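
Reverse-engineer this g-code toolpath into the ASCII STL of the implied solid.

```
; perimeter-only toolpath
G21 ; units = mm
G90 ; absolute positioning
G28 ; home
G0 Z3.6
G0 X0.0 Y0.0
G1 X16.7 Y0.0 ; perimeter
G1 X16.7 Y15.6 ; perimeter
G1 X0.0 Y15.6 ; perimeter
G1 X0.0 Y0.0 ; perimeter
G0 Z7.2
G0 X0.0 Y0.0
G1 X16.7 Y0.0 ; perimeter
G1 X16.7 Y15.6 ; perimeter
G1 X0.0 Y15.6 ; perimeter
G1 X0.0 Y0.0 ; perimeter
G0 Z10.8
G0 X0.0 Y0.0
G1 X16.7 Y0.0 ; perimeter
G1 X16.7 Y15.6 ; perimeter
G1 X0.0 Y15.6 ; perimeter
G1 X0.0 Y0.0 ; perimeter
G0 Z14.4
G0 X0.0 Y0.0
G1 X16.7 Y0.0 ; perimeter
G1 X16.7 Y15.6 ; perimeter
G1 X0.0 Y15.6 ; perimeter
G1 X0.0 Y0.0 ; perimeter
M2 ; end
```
solid part
  facet normal 0.0000 0.0000 -1.0000
    outer loop
      vertex 16.7 15.6 0.0
      vertex 16.7 0.0 0.0
      vertex 0.0 0.0 0.0
    endloop
  endfacet
  facet normal 0.0000 0.0000 -1.0000
    outer loop
      vertex 0.0 15.6 0.0
      vertex 16.7 15.6 0.0
      vertex 0.0 0.0 0.0
    endloop
  endfacet
  facet normal 0.0000 0.0000 1.0000
    outer loop
      vertex 0.0 0.0 14.4
      vertex 16.7 0.0 14.4
      vertex 16.7 15.6 14.4
    endloop
  endfacet
  facet normal 0.0000 0.0000 1.0000
    outer loop
      vertex 0.0 0.0 14.4
      vertex 16.7 15.6 14.4
      vertex 0.0 15.6 14.4
    endloop
  endfacet
  facet normal 0.0000 -1.0000 0.0000
    outer loop
      vertex 0.0 0.0 0.0
      vertex 16.7 0.0 0.0
      vertex 16.7 0.0 14.4
    endloop
  endfacet
  facet normal 0.0000 -1.0000 0.0000
    outer loop
      vertex 0.0 0.0 0.0
      vertex 16.7 0.0 14.4
      vertex 0.0 0.0 14.4
    endloop
  endfacet
  facet normal 0.0000 1.0000 0.0000
    outer loop
      vertex 16.7 15.6 14.4
      vertex 16.7 15.6 0.0
      vertex 0.0 15.6 0.0
    endloop
  endfacet
  facet normal 0.0000 1.0000 0.0000
    outer loop
      vertex 0.0 15.6 14.4
      vertex 16.7 15.6 14.4
      vertex 0.0 15.6 0.0
    endloop
  endfacet
  facet normal -1.0000 0.0000 0.0000
    outer loop
      vertex 0.0 15.6 14.4
      vertex 0.0 15.6 0.0
      vertex 0.0 0.0 0.0
    endloop
  endfacet
  facet normal -1.0000 0.0000 0.0000
    outer loop
      vertex 0.0 0.0 14.4
      vertex 0.0 15.6 14.4
      vertex 0.0 0.0 0.0
    endloop
  endfacet
  facet normal 1.0000 0.0000 0.0000
    outer loop
      vertex 16.7 0.0 0.0
      vertex 16.7 15.6 0.0
      vertex 16.7 15.6 14.4
    endloop
  endfacet
  facet normal 1.0000 0.0000 0.0000
    outer loop
      vertex 16.7 0.0 0.0
      vertex 16.7 15.6 14.4
      vertex 16.7 0.0 14.4
    endloop
  endfacet
endsolid part

The G0 Z moves step by Δz≈3.6 mm. Every layer's G1 loop is the same polygon, so the solid is a straight extrusion of it from z=0 to z≈14.4. Closing with flat bottom and top caps and triangulating gives 12 facets — a rectangular box, roughly 16.7 × 15.6 mm footprint and 14.4 mm tall.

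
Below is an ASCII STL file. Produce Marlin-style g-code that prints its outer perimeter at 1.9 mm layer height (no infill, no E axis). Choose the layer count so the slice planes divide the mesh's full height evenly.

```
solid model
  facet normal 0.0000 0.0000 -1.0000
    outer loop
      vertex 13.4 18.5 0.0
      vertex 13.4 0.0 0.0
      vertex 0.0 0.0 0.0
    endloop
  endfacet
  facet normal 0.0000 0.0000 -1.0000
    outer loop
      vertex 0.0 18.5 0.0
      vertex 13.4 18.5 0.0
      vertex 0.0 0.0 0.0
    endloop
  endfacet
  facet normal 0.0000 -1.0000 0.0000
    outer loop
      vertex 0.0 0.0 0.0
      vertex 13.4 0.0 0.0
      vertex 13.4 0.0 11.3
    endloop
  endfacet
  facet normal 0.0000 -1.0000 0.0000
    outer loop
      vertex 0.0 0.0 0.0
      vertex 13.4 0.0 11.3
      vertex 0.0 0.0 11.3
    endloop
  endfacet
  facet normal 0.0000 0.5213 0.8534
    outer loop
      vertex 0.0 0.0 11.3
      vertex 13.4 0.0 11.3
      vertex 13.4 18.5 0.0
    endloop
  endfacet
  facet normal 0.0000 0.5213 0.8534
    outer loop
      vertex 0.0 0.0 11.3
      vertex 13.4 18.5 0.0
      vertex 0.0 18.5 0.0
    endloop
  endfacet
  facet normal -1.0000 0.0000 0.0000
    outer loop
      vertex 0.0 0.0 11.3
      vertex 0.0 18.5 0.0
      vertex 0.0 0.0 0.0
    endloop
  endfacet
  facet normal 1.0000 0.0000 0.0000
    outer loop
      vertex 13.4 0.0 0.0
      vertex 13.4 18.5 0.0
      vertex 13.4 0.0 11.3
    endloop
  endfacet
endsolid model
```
; perimeter-only toolpath
G21 ; units = mm
G90 ; absolute positioning
G28 ; home
; layer 1
G0 Z1.9
G0 X0.0 Y0.0
G1 X13.4 Y0.0
G1 X13.4 Y15.4
G1 X0.0 Y15.4
G1 X0.0 Y0.0
; layer 2
G0 Z3.8
G0 X0.0 Y0.0
G1 X13.4 Y0.0
G1 X13.4 Y12.3
G1 X0.0 Y12.3
G1 X0.0 Y0.0
; layer 3
G0 Z5.7
G0 X0.0 Y0.0
G1 X13.4 Y0.0
G1 X13.4 Y9.2
G1 X0.0 Y9.2
G1 X0.0 Y0.0
; layer 4
G0 Z7.5
G0 X0.0 Y0.0
G1 X13.4 Y0.0
G1 X13.4 Y6.2
G1 X0.0 Y6.2
G1 X0.0 Y0.0
; layer 5
G0 Z9.4
G0 X0.0 Y0.0
G1 X13.4 Y0.0
G1 X13.4 Y3.1
G1 X0.0 Y3.1
G1 X0.0 Y0.0
M2 ; end

The solid is a wedge (ramp): 13.4 × 18.5 mm base, rising to 11.3 mm along the y=0 edge and sloping linearly to z=0 at y=18.5. Slicing at Δz = 1.9 mm — 6 equal slices spanning the solid's height, so layer i sits at z = i·h/6 — gives 5 non-empty perimeters. Each is a 4-segment closed polygon; G0 lifts to the layer z and rapids to the start vertex, then G1 traces the edges. The cross-section shrinks linearly with z (the slice at the apex is degenerate and omitted).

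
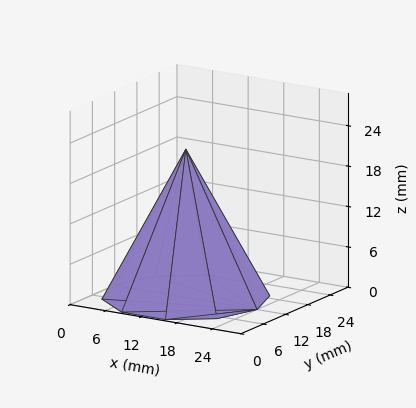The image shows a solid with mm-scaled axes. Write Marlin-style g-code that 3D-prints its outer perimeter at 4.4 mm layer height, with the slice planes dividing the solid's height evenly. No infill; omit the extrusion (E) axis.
Reading the render: the shape is a regular 10-sided pyramid, base circumscribed radius ≈ 12 mm, apex at z ≈ 22 mm (dimensions read to the nearest mm from the axis ticks). For the g-code, the solid's height is divided into equal slices at the stated Δz and each level perimeter traced with G1 moves after a G0 lift.

; perimeter-only toolpath
G21 ; units = mm
G90 ; absolute positioning
G28 ; home
; layer 1
G0 Z4.4
G0 X21.6 Y12.0
G1 X19.8 Y17.7
G1 X15.0 Y21.1
G1 X9.0 Y21.1
G1 X4.2 Y17.7
G1 X2.4 Y12.0
G1 X4.2 Y6.3
G1 X9.0 Y2.9
G1 X15.0 Y2.9
G1 X19.8 Y6.3
G1 X21.6 Y12.0
; layer 2
G0 Z8.8
G0 X19.2 Y12.0
G1 X17.8 Y16.3
G1 X14.2 Y18.8
G1 X9.8 Y18.8
G1 X6.2 Y16.3
G1 X4.8 Y12.0
G1 X6.2 Y7.7
G1 X9.8 Y5.2
G1 X14.2 Y5.2
G1 X17.8 Y7.7
G1 X19.2 Y12.0
; layer 3
G0 Z13.2
G0 X16.8 Y12.0
G1 X15.9 Y14.8
G1 X13.5 Y16.6
G1 X10.5 Y16.6
G1 X8.1 Y14.8
G1 X7.2 Y12.0
G1 X8.1 Y9.2
G1 X10.5 Y7.4
G1 X13.5 Y7.4
G1 X15.9 Y9.2
G1 X16.8 Y12.0
; layer 4
G0 Z17.6
G0 X14.4 Y12.0
G1 X13.9 Y13.4
G1 X12.7 Y14.3
G1 X11.3 Y14.3
G1 X10.1 Y13.4
G1 X9.6 Y12.0
G1 X10.1 Y10.6
G1 X11.3 Y9.7
G1 X12.7 Y9.7
G1 X13.9 Y10.6
G1 X14.4 Y12.0
M2 ; end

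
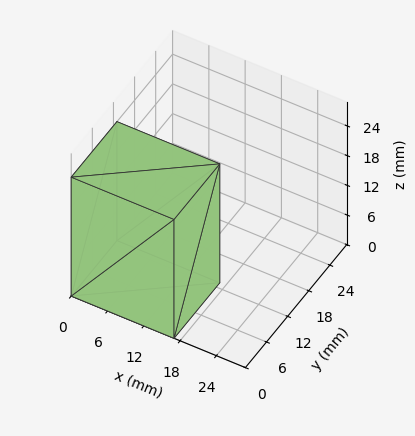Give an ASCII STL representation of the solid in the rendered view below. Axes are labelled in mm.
Reading the render: the shape is a rectangular box, roughly 17 × 13 mm footprint and 24 mm tall (dimensions read to the nearest mm from the axis ticks). For the STL, each face is triangulated and given an outward normal.

solid part
  facet normal 0.0000 0.0000 -1.0000
    outer loop
      vertex 17.0 13.0 0.0
      vertex 17.0 0.0 0.0
      vertex 0.0 0.0 0.0
    endloop
  endfacet
  facet normal 0.0000 0.0000 -1.0000
    outer loop
      vertex 0.0 13.0 0.0
      vertex 17.0 13.0 0.0
      vertex 0.0 0.0 0.0
    endloop
  endfacet
  facet normal 0.0000 0.0000 1.0000
    outer loop
      vertex 0.0 0.0 24.0
      vertex 17.0 0.0 24.0
      vertex 17.0 13.0 24.0
    endloop
  endfacet
  facet normal 0.0000 0.0000 1.0000
    outer loop
      vertex 0.0 0.0 24.0
      vertex 17.0 13.0 24.0
      vertex 0.0 13.0 24.0
    endloop
  endfacet
  facet normal 0.0000 -1.0000 0.0000
    outer loop
      vertex 0.0 0.0 0.0
      vertex 17.0 0.0 0.0
      vertex 17.0 0.0 24.0
    endloop
  endfacet
  facet normal 0.0000 -1.0000 0.0000
    outer loop
      vertex 0.0 0.0 0.0
      vertex 17.0 0.0 24.0
      vertex 0.0 0.0 24.0
    endloop
  endfacet
  facet normal 0.0000 1.0000 0.0000
    outer loop
      vertex 17.0 13.0 24.0
      vertex 17.0 13.0 0.0
      vertex 0.0 13.0 0.0
    endloop
  endfacet
  facet normal 0.0000 1.0000 0.0000
    outer loop
      vertex 0.0 13.0 24.0
      vertex 17.0 13.0 24.0
      vertex 0.0 13.0 0.0
    endloop
  endfacet
  facet normal -1.0000 0.0000 0.0000
    outer loop
      vertex 0.0 13.0 24.0
      vertex 0.0 13.0 0.0
      vertex 0.0 0.0 0.0
    endloop
  endfacet
  facet normal -1.0000 0.0000 0.0000
    outer loop
      vertex 0.0 0.0 24.0
      vertex 0.0 13.0 24.0
      vertex 0.0 0.0 0.0
    endloop
  endfacet
  facet normal 1.0000 0.0000 0.0000
    outer loop
      vertex 17.0 0.0 0.0
      vertex 17.0 13.0 0.0
      vertex 17.0 13.0 24.0
    endloop
  endfacet
  facet normal 1.0000 0.0000 0.0000
    outer loop
      vertex 17.0 0.0 0.0
      vertex 17.0 13.0 24.0
      vertex 17.0 0.0 24.0
    endloop
  endfacet
endsolid part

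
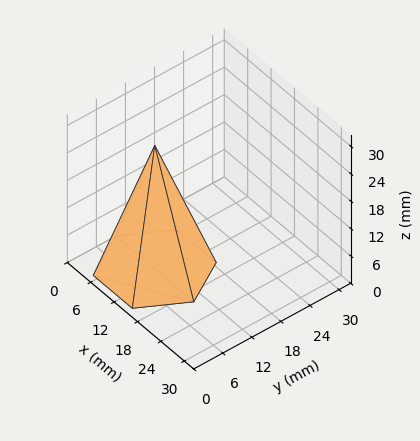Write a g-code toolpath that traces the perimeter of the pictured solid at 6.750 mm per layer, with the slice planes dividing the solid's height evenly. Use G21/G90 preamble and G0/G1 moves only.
Reading the render: the shape is a regular 6-sided pyramid, base circumscribed radius ≈ 10 mm, apex at z ≈ 27 mm (dimensions read to the nearest mm from the axis ticks). For the g-code, the solid's height is divided into equal slices at the stated Δz and each level perimeter traced with G1 moves after a G0 lift.

; perimeter-only toolpath
G21 ; units = mm
G90 ; absolute positioning
G28 ; home
; layer 1
G0 Z6.750
G0 X17.500 Y10.000
G1 X13.750 Y16.495
G1 X6.250 Y16.495
G1 X2.500 Y10.000
G1 X6.250 Y3.505
G1 X13.750 Y3.505
G1 X17.500 Y10.000
; layer 2
G0 Z13.500
G0 X15.000 Y10.000
G1 X12.500 Y14.330
G1 X7.500 Y14.330
G1 X5.000 Y10.000
G1 X7.500 Y5.670
G1 X12.500 Y5.670
G1 X15.000 Y10.000
; layer 3
G0 Z20.250
G0 X12.500 Y10.000
G1 X11.250 Y12.165
G1 X8.750 Y12.165
G1 X7.500 Y10.000
G1 X8.750 Y7.835
G1 X11.250 Y7.835
G1 X12.500 Y10.000
M2 ; end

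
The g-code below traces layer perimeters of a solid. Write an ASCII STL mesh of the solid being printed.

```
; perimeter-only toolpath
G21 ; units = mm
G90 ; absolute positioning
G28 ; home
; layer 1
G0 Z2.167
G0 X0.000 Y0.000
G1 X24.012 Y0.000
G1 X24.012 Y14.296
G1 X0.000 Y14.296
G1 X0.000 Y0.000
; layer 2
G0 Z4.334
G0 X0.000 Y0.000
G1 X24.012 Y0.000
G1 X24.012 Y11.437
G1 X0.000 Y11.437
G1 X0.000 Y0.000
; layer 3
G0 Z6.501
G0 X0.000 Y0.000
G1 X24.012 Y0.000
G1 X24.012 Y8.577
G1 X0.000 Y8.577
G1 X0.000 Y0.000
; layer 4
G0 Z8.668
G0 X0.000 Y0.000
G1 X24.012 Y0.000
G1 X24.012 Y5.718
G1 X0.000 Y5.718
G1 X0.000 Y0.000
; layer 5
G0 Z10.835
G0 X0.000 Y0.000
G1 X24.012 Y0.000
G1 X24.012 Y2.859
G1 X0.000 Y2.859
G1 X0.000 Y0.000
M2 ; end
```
solid part
  facet normal 0.0000 0.0000 -1.0000
    outer loop
      vertex 24.012 17.155 0.000
      vertex 24.012 0.000 0.000
      vertex 0.000 0.000 0.000
    endloop
  endfacet
  facet normal 0.0000 0.0000 -1.0000
    outer loop
      vertex 0.000 17.155 0.000
      vertex 24.012 17.155 0.000
      vertex 0.000 0.000 0.000
    endloop
  endfacet
  facet normal 0.0000 -1.0000 0.0000
    outer loop
      vertex 0.000 0.000 0.000
      vertex 24.012 0.000 0.000
      vertex 24.012 0.000 13.002
    endloop
  endfacet
  facet normal 0.0000 -1.0000 0.0000
    outer loop
      vertex 0.000 0.000 0.000
      vertex 24.012 0.000 13.002
      vertex 0.000 0.000 13.002
    endloop
  endfacet
  facet normal 0.0000 0.6040 0.7970
    outer loop
      vertex 0.000 0.000 13.002
      vertex 24.012 0.000 13.002
      vertex 24.012 17.155 0.000
    endloop
  endfacet
  facet normal 0.0000 0.6040 0.7970
    outer loop
      vertex 0.000 0.000 13.002
      vertex 24.012 17.155 0.000
      vertex 0.000 17.155 0.000
    endloop
  endfacet
  facet normal -1.0000 0.0000 0.0000
    outer loop
      vertex 0.000 0.000 13.002
      vertex 0.000 17.155 0.000
      vertex 0.000 0.000 0.000
    endloop
  endfacet
  facet normal 1.0000 0.0000 0.0000
    outer loop
      vertex 24.012 0.000 0.000
      vertex 24.012 17.155 0.000
      vertex 24.012 0.000 13.002
    endloop
  endfacet
endsolid part

The G0 Z moves step by Δz≈2.167 mm. The G1 loops shrink linearly with z, so the solid tapers from its base footprint up to z≈13. Closing with a flat bottom cap and the tapered top and triangulating gives 8 facets — a wedge (ramp): 24 × 17.2 mm base, rising to 13 mm along the y=0 edge and sloping linearly to z=0 at y=17.2.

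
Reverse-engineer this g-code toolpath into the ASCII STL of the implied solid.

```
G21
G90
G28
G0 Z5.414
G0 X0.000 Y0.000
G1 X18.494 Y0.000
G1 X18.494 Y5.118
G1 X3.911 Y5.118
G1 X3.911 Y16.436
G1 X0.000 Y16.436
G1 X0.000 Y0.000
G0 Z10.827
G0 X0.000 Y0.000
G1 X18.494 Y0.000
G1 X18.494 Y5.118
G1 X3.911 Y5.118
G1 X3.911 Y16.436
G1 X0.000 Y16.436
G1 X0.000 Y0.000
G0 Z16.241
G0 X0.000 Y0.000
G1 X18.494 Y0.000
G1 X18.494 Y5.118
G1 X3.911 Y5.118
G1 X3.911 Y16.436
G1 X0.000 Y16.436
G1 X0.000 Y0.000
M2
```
solid part
  facet normal 0.0000 0.0000 -1.0000
    outer loop
      vertex 18.494 5.118 0.000
      vertex 18.494 0.000 0.000
      vertex 0.000 0.000 0.000
    endloop
  endfacet
  facet normal 0.0000 0.0000 -1.0000
    outer loop
      vertex 3.911 5.118 0.000
      vertex 18.494 5.118 0.000
      vertex 0.000 0.000 0.000
    endloop
  endfacet
  facet normal 0.0000 0.0000 -1.0000
    outer loop
      vertex 3.911 16.436 0.000
      vertex 3.911 5.118 0.000
      vertex 0.000 0.000 0.000
    endloop
  endfacet
  facet normal 0.0000 0.0000 -1.0000
    outer loop
      vertex 0.000 16.436 0.000
      vertex 3.911 16.436 0.000
      vertex 0.000 0.000 0.000
    endloop
  endfacet
  facet normal 0.0000 0.0000 1.0000
    outer loop
      vertex 0.000 0.000 16.241
      vertex 18.494 0.000 16.241
      vertex 18.494 5.118 16.241
    endloop
  endfacet
  facet normal 0.0000 0.0000 1.0000
    outer loop
      vertex 0.000 0.000 16.241
      vertex 18.494 5.118 16.241
      vertex 3.911 5.118 16.241
    endloop
  endfacet
  facet normal 0.0000 0.0000 1.0000
    outer loop
      vertex 0.000 0.000 16.241
      vertex 3.911 5.118 16.241
      vertex 3.911 16.436 16.241
    endloop
  endfacet
  facet normal 0.0000 0.0000 1.0000
    outer loop
      vertex 0.000 0.000 16.241
      vertex 3.911 16.436 16.241
      vertex 0.000 16.436 16.241
    endloop
  endfacet
  facet normal 0.0000 -1.0000 0.0000
    outer loop
      vertex 0.000 0.000 0.000
      vertex 18.494 0.000 0.000
      vertex 18.494 0.000 16.241
    endloop
  endfacet
  facet normal 0.0000 -1.0000 0.0000
    outer loop
      vertex 0.000 0.000 0.000
      vertex 18.494 0.000 16.241
      vertex 0.000 0.000 16.241
    endloop
  endfacet
  facet normal 1.0000 0.0000 0.0000
    outer loop
      vertex 18.494 0.000 0.000
      vertex 18.494 5.118 0.000
      vertex 18.494 5.118 16.241
    endloop
  endfacet
  facet normal 1.0000 0.0000 0.0000
    outer loop
      vertex 18.494 0.000 0.000
      vertex 18.494 5.118 16.241
      vertex 18.494 0.000 16.241
    endloop
  endfacet
  facet normal 0.0000 1.0000 0.0000
    outer loop
      vertex 18.494 5.118 0.000
      vertex 3.911 5.118 0.000
      vertex 3.911 5.118 16.241
    endloop
  endfacet
  facet normal 0.0000 1.0000 0.0000
    outer loop
      vertex 18.494 5.118 0.000
      vertex 3.911 5.118 16.241
      vertex 18.494 5.118 16.241
    endloop
  endfacet
  facet normal 1.0000 0.0000 0.0000
    outer loop
      vertex 3.911 5.118 0.000
      vertex 3.911 16.436 0.000
      vertex 3.911 16.436 16.241
    endloop
  endfacet
  facet normal 1.0000 0.0000 0.0000
    outer loop
      vertex 3.911 5.118 0.000
      vertex 3.911 16.436 16.241
      vertex 3.911 5.118 16.241
    endloop
  endfacet
  facet normal 0.0000 1.0000 0.0000
    outer loop
      vertex 3.911 16.436 0.000
      vertex 0.000 16.436 0.000
      vertex 0.000 16.436 16.241
    endloop
  endfacet
  facet normal 0.0000 1.0000 0.0000
    outer loop
      vertex 3.911 16.436 0.000
      vertex 0.000 16.436 16.241
      vertex 3.911 16.436 16.241
    endloop
  endfacet
  facet normal -1.0000 0.0000 0.0000
    outer loop
      vertex 0.000 16.436 0.000
      vertex 0.000 0.000 0.000
      vertex 0.000 0.000 16.241
    endloop
  endfacet
  facet normal -1.0000 0.0000 0.0000
    outer loop
      vertex 0.000 16.436 0.000
      vertex 0.000 0.000 16.241
      vertex 0.000 16.436 16.241
    endloop
  endfacet
endsolid part

The G0 Z moves step by Δz≈5.414 mm. Every layer's G1 loop is the same polygon, so the solid is a straight extrusion of it from z=0 to z≈16.2. Closing with flat bottom and top caps and triangulating gives 20 facets — an L-shaped prism: outer 18.5 × 16.4 mm, arm thicknesses ≈ 5.12 mm (horizontal) and 3.91 mm (vertical), extruded 16.2 mm in z.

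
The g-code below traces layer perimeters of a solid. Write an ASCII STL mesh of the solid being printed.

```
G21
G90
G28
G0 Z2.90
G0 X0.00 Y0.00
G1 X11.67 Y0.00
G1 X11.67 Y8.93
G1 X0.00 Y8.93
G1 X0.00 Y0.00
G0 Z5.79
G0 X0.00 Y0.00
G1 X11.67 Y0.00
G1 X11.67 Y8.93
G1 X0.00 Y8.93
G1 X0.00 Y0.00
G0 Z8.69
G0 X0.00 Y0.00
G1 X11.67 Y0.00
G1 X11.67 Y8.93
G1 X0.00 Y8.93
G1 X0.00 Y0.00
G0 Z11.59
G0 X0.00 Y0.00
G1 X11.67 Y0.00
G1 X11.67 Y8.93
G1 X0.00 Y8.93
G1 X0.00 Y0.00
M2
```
solid part
  facet normal 0.0000 0.0000 -1.0000
    outer loop
      vertex 11.67 8.93 0.00
      vertex 11.67 0.00 0.00
      vertex 0.00 0.00 0.00
    endloop
  endfacet
  facet normal 0.0000 0.0000 -1.0000
    outer loop
      vertex 0.00 8.93 0.00
      vertex 11.67 8.93 0.00
      vertex 0.00 0.00 0.00
    endloop
  endfacet
  facet normal 0.0000 0.0000 1.0000
    outer loop
      vertex 0.00 0.00 11.59
      vertex 11.67 0.00 11.59
      vertex 11.67 8.93 11.59
    endloop
  endfacet
  facet normal 0.0000 0.0000 1.0000
    outer loop
      vertex 0.00 0.00 11.59
      vertex 11.67 8.93 11.59
      vertex 0.00 8.93 11.59
    endloop
  endfacet
  facet normal 0.0000 -1.0000 0.0000
    outer loop
      vertex 0.00 0.00 0.00
      vertex 11.67 0.00 0.00
      vertex 11.67 0.00 11.59
    endloop
  endfacet
  facet normal 0.0000 -1.0000 0.0000
    outer loop
      vertex 0.00 0.00 0.00
      vertex 11.67 0.00 11.59
      vertex 0.00 0.00 11.59
    endloop
  endfacet
  facet normal 0.0000 1.0000 0.0000
    outer loop
      vertex 11.67 8.93 11.59
      vertex 11.67 8.93 0.00
      vertex 0.00 8.93 0.00
    endloop
  endfacet
  facet normal 0.0000 1.0000 0.0000
    outer loop
      vertex 0.00 8.93 11.59
      vertex 11.67 8.93 11.59
      vertex 0.00 8.93 0.00
    endloop
  endfacet
  facet normal -1.0000 0.0000 0.0000
    outer loop
      vertex 0.00 8.93 11.59
      vertex 0.00 8.93 0.00
      vertex 0.00 0.00 0.00
    endloop
  endfacet
  facet normal -1.0000 0.0000 0.0000
    outer loop
      vertex 0.00 0.00 11.59
      vertex 0.00 8.93 11.59
      vertex 0.00 0.00 0.00
    endloop
  endfacet
  facet normal 1.0000 0.0000 0.0000
    outer loop
      vertex 11.67 0.00 0.00
      vertex 11.67 8.93 0.00
      vertex 11.67 8.93 11.59
    endloop
  endfacet
  facet normal 1.0000 0.0000 0.0000
    outer loop
      vertex 11.67 0.00 0.00
      vertex 11.67 8.93 11.59
      vertex 11.67 0.00 11.59
    endloop
  endfacet
endsolid part

The G0 Z moves step by Δz≈2.90 mm. Every layer's G1 loop is the same polygon, so the solid is a straight extrusion of it from z=0 to z≈11.6. Closing with flat bottom and top caps and triangulating gives 12 facets — a rectangular box, roughly 11.7 × 8.93 mm footprint and 11.6 mm tall.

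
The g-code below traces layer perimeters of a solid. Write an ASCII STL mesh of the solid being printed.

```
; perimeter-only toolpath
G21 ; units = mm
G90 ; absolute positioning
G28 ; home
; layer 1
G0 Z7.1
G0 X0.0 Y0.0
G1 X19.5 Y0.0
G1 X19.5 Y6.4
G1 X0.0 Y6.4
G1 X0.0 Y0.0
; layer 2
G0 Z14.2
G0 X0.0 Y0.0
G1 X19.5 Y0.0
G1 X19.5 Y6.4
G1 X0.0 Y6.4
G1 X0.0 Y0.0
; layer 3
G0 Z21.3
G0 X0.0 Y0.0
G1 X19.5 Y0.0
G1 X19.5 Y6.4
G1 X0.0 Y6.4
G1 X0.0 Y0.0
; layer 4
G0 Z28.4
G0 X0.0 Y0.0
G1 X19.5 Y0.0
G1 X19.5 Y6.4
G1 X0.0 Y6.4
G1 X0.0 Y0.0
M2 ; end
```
solid part
  facet normal 0.0000 0.0000 -1.0000
    outer loop
      vertex 19.5 6.4 0.0
      vertex 19.5 0.0 0.0
      vertex 0.0 0.0 0.0
    endloop
  endfacet
  facet normal 0.0000 0.0000 -1.0000
    outer loop
      vertex 0.0 6.4 0.0
      vertex 19.5 6.4 0.0
      vertex 0.0 0.0 0.0
    endloop
  endfacet
  facet normal 0.0000 0.0000 1.0000
    outer loop
      vertex 0.0 0.0 28.4
      vertex 19.5 0.0 28.4
      vertex 19.5 6.4 28.4
    endloop
  endfacet
  facet normal 0.0000 0.0000 1.0000
    outer loop
      vertex 0.0 0.0 28.4
      vertex 19.5 6.4 28.4
      vertex 0.0 6.4 28.4
    endloop
  endfacet
  facet normal 0.0000 -1.0000 0.0000
    outer loop
      vertex 0.0 0.0 0.0
      vertex 19.5 0.0 0.0
      vertex 19.5 0.0 28.4
    endloop
  endfacet
  facet normal 0.0000 -1.0000 0.0000
    outer loop
      vertex 0.0 0.0 0.0
      vertex 19.5 0.0 28.4
      vertex 0.0 0.0 28.4
    endloop
  endfacet
  facet normal 0.0000 1.0000 0.0000
    outer loop
      vertex 19.5 6.4 28.4
      vertex 19.5 6.4 0.0
      vertex 0.0 6.4 0.0
    endloop
  endfacet
  facet normal 0.0000 1.0000 0.0000
    outer loop
      vertex 0.0 6.4 28.4
      vertex 19.5 6.4 28.4
      vertex 0.0 6.4 0.0
    endloop
  endfacet
  facet normal -1.0000 0.0000 0.0000
    outer loop
      vertex 0.0 6.4 28.4
      vertex 0.0 6.4 0.0
      vertex 0.0 0.0 0.0
    endloop
  endfacet
  facet normal -1.0000 0.0000 0.0000
    outer loop
      vertex 0.0 0.0 28.4
      vertex 0.0 6.4 28.4
      vertex 0.0 0.0 0.0
    endloop
  endfacet
  facet normal 1.0000 0.0000 0.0000
    outer loop
      vertex 19.5 0.0 0.0
      vertex 19.5 6.4 0.0
      vertex 19.5 6.4 28.4
    endloop
  endfacet
  facet normal 1.0000 0.0000 0.0000
    outer loop
      vertex 19.5 0.0 0.0
      vertex 19.5 6.4 28.4
      vertex 19.5 0.0 28.4
    endloop
  endfacet
endsolid part

The G0 Z moves step by Δz≈7.1 mm. Every layer's G1 loop is the same polygon, so the solid is a straight extrusion of it from z=0 to z≈28.4. Closing with flat bottom and top caps and triangulating gives 12 facets — a rectangular box, roughly 19.5 × 6.4 mm footprint and 28.4 mm tall.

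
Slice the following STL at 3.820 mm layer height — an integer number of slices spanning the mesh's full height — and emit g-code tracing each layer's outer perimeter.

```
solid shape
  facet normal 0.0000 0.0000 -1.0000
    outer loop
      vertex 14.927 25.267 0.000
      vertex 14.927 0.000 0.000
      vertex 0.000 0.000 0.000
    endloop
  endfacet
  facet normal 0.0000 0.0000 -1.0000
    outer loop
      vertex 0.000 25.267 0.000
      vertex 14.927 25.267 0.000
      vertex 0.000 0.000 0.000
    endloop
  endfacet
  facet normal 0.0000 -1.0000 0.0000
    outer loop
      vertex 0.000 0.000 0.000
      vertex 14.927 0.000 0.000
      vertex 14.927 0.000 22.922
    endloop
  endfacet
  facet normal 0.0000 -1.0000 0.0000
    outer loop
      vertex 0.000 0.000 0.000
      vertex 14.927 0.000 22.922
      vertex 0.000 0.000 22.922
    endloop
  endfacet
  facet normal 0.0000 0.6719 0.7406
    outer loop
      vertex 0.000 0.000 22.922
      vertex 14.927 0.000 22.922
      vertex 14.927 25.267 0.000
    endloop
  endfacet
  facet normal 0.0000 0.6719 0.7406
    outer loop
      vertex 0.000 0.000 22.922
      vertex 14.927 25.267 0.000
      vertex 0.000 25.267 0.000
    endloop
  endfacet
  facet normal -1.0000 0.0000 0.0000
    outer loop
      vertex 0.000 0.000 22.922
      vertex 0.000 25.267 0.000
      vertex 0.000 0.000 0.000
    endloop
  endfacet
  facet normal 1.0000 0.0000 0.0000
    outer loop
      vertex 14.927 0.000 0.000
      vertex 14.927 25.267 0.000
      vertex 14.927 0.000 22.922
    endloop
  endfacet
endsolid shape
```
; perimeter-only toolpath
G21 ; units = mm
G90 ; absolute positioning
G28 ; home
; layer 1
G0 Z3.820
G0 X0.000 Y0.000
G1 X14.927 Y0.000
G1 X14.927 Y21.056
G1 X0.000 Y21.056
G1 X0.000 Y0.000
; layer 2
G0 Z7.641
G0 X0.000 Y0.000
G1 X14.927 Y0.000
G1 X14.927 Y16.845
G1 X0.000 Y16.845
G1 X0.000 Y0.000
; layer 3
G0 Z11.461
G0 X0.000 Y0.000
G1 X14.927 Y0.000
G1 X14.927 Y12.633
G1 X0.000 Y12.633
G1 X0.000 Y0.000
; layer 4
G0 Z15.281
G0 X0.000 Y0.000
G1 X14.927 Y0.000
G1 X14.927 Y8.422
G1 X0.000 Y8.422
G1 X0.000 Y0.000
; layer 5
G0 Z19.102
G0 X0.000 Y0.000
G1 X14.927 Y0.000
G1 X14.927 Y4.211
G1 X0.000 Y4.211
G1 X0.000 Y0.000
M2 ; end

The solid is a wedge (ramp): 14.9 × 25.3 mm base, rising to 22.9 mm along the y=0 edge and sloping linearly to z=0 at y=25.3. Slicing at Δz = 3.820 mm — 6 equal slices spanning the solid's height, so layer i sits at z = i·h/6 — gives 5 non-empty perimeters. Each is a 4-segment closed polygon; G0 lifts to the layer z and rapids to the start vertex, then G1 traces the edges. The cross-section shrinks linearly with z (the slice at the apex is degenerate and omitted).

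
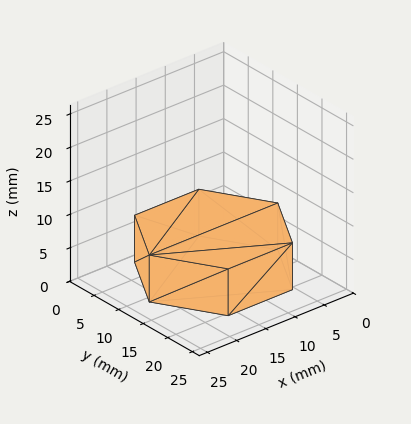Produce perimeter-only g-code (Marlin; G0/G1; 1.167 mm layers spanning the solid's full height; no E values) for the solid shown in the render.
Reading the render: the shape is a regular 6-sided prism (a cylinder approximated with 6 flat sides), circumscribed radius ≈ 11 mm, height ≈ 7 mm (dimensions read to the nearest mm from the axis ticks). For the g-code, the solid's height is divided into equal slices at the stated Δz and each level perimeter traced with G1 moves after a G0 lift.

; perimeter-only toolpath
G21 ; units = mm
G90 ; absolute positioning
G28 ; home
; layer 1
G0 Z1.167
G0 X22.000 Y11.000
G1 X16.500 Y20.526
G1 X5.500 Y20.526
G1 X0.000 Y11.000
G1 X5.500 Y1.474
G1 X16.500 Y1.474
G1 X22.000 Y11.000
; layer 2
G0 Z2.333
G0 X22.000 Y11.000
G1 X16.500 Y20.526
G1 X5.500 Y20.526
G1 X0.000 Y11.000
G1 X5.500 Y1.474
G1 X16.500 Y1.474
G1 X22.000 Y11.000
; layer 3
G0 Z3.500
G0 X22.000 Y11.000
G1 X16.500 Y20.526
G1 X5.500 Y20.526
G1 X0.000 Y11.000
G1 X5.500 Y1.474
G1 X16.500 Y1.474
G1 X22.000 Y11.000
; layer 4
G0 Z4.667
G0 X22.000 Y11.000
G1 X16.500 Y20.526
G1 X5.500 Y20.526
G1 X0.000 Y11.000
G1 X5.500 Y1.474
G1 X16.500 Y1.474
G1 X22.000 Y11.000
; layer 5
G0 Z5.833
G0 X22.000 Y11.000
G1 X16.500 Y20.526
G1 X5.500 Y20.526
G1 X0.000 Y11.000
G1 X5.500 Y1.474
G1 X16.500 Y1.474
G1 X22.000 Y11.000
; layer 6
G0 Z7.000
G0 X22.000 Y11.000
G1 X16.500 Y20.526
G1 X5.500 Y20.526
G1 X0.000 Y11.000
G1 X5.500 Y1.474
G1 X16.500 Y1.474
G1 X22.000 Y11.000
M2 ; end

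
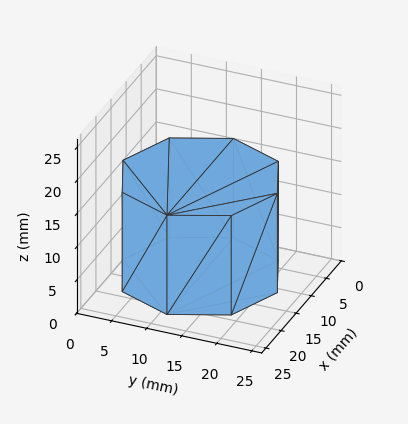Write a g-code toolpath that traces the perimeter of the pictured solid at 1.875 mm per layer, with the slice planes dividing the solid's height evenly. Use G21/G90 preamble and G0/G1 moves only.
Reading the render: the shape is a regular 8-sided prism (a cylinder approximated with 8 flat sides), circumscribed radius ≈ 11 mm, height ≈ 15 mm (dimensions read to the nearest mm from the axis ticks). For the g-code, the solid's height is divided into equal slices at the stated Δz and each level perimeter traced with G1 moves after a G0 lift.

; perimeter-only toolpath
G21 ; units = mm
G90 ; absolute positioning
G28 ; home
; layer 1
G0 Z1.875
G0 X22.000 Y11.000
G1 X18.778 Y18.778
G1 X11.000 Y22.000
G1 X3.222 Y18.778
G1 X0.000 Y11.000
G1 X3.222 Y3.222
G1 X11.000 Y0.000
G1 X18.778 Y3.222
G1 X22.000 Y11.000
; layer 2
G0 Z3.750
G0 X22.000 Y11.000
G1 X18.778 Y18.778
G1 X11.000 Y22.000
G1 X3.222 Y18.778
G1 X0.000 Y11.000
G1 X3.222 Y3.222
G1 X11.000 Y0.000
G1 X18.778 Y3.222
G1 X22.000 Y11.000
; layer 3
G0 Z5.625
G0 X22.000 Y11.000
G1 X18.778 Y18.778
G1 X11.000 Y22.000
G1 X3.222 Y18.778
G1 X0.000 Y11.000
G1 X3.222 Y3.222
G1 X11.000 Y0.000
G1 X18.778 Y3.222
G1 X22.000 Y11.000
; layer 4
G0 Z7.500
G0 X22.000 Y11.000
G1 X18.778 Y18.778
G1 X11.000 Y22.000
G1 X3.222 Y18.778
G1 X0.000 Y11.000
G1 X3.222 Y3.222
G1 X11.000 Y0.000
G1 X18.778 Y3.222
G1 X22.000 Y11.000
; layer 5
G0 Z9.375
G0 X22.000 Y11.000
G1 X18.778 Y18.778
G1 X11.000 Y22.000
G1 X3.222 Y18.778
G1 X0.000 Y11.000
G1 X3.222 Y3.222
G1 X11.000 Y0.000
G1 X18.778 Y3.222
G1 X22.000 Y11.000
; layer 6
G0 Z11.250
G0 X22.000 Y11.000
G1 X18.778 Y18.778
G1 X11.000 Y22.000
G1 X3.222 Y18.778
G1 X0.000 Y11.000
G1 X3.222 Y3.222
G1 X11.000 Y0.000
G1 X18.778 Y3.222
G1 X22.000 Y11.000
; layer 7
G0 Z13.125
G0 X22.000 Y11.000
G1 X18.778 Y18.778
G1 X11.000 Y22.000
G1 X3.222 Y18.778
G1 X0.000 Y11.000
G1 X3.222 Y3.222
G1 X11.000 Y0.000
G1 X18.778 Y3.222
G1 X22.000 Y11.000
; layer 8
G0 Z15.000
G0 X22.000 Y11.000
G1 X18.778 Y18.778
G1 X11.000 Y22.000
G1 X3.222 Y18.778
G1 X0.000 Y11.000
G1 X3.222 Y3.222
G1 X11.000 Y0.000
G1 X18.778 Y3.222
G1 X22.000 Y11.000
M2 ; end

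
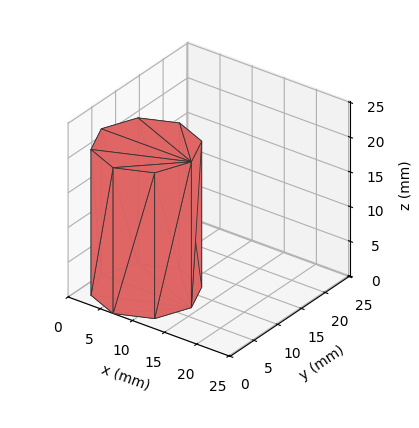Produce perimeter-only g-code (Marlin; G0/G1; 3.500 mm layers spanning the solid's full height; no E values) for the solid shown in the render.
Reading the render: the shape is a regular 8-sided prism (a cylinder approximated with 8 flat sides), circumscribed radius ≈ 7 mm, height ≈ 21 mm (dimensions read to the nearest mm from the axis ticks). For the g-code, the solid's height is divided into equal slices at the stated Δz and each level perimeter traced with G1 moves after a G0 lift.

; perimeter-only toolpath
G21 ; units = mm
G90 ; absolute positioning
G28 ; home
; layer 1
G0 Z3.500
G0 X14.000 Y7.000
G1 X11.950 Y11.950
G1 X7.000 Y14.000
G1 X2.050 Y11.950
G1 X0.000 Y7.000
G1 X2.050 Y2.050
G1 X7.000 Y0.000
G1 X11.950 Y2.050
G1 X14.000 Y7.000
; layer 2
G0 Z7.000
G0 X14.000 Y7.000
G1 X11.950 Y11.950
G1 X7.000 Y14.000
G1 X2.050 Y11.950
G1 X0.000 Y7.000
G1 X2.050 Y2.050
G1 X7.000 Y0.000
G1 X11.950 Y2.050
G1 X14.000 Y7.000
; layer 3
G0 Z10.500
G0 X14.000 Y7.000
G1 X11.950 Y11.950
G1 X7.000 Y14.000
G1 X2.050 Y11.950
G1 X0.000 Y7.000
G1 X2.050 Y2.050
G1 X7.000 Y0.000
G1 X11.950 Y2.050
G1 X14.000 Y7.000
; layer 4
G0 Z14.000
G0 X14.000 Y7.000
G1 X11.950 Y11.950
G1 X7.000 Y14.000
G1 X2.050 Y11.950
G1 X0.000 Y7.000
G1 X2.050 Y2.050
G1 X7.000 Y0.000
G1 X11.950 Y2.050
G1 X14.000 Y7.000
; layer 5
G0 Z17.500
G0 X14.000 Y7.000
G1 X11.950 Y11.950
G1 X7.000 Y14.000
G1 X2.050 Y11.950
G1 X0.000 Y7.000
G1 X2.050 Y2.050
G1 X7.000 Y0.000
G1 X11.950 Y2.050
G1 X14.000 Y7.000
; layer 6
G0 Z21.000
G0 X14.000 Y7.000
G1 X11.950 Y11.950
G1 X7.000 Y14.000
G1 X2.050 Y11.950
G1 X0.000 Y7.000
G1 X2.050 Y2.050
G1 X7.000 Y0.000
G1 X11.950 Y2.050
G1 X14.000 Y7.000
M2 ; end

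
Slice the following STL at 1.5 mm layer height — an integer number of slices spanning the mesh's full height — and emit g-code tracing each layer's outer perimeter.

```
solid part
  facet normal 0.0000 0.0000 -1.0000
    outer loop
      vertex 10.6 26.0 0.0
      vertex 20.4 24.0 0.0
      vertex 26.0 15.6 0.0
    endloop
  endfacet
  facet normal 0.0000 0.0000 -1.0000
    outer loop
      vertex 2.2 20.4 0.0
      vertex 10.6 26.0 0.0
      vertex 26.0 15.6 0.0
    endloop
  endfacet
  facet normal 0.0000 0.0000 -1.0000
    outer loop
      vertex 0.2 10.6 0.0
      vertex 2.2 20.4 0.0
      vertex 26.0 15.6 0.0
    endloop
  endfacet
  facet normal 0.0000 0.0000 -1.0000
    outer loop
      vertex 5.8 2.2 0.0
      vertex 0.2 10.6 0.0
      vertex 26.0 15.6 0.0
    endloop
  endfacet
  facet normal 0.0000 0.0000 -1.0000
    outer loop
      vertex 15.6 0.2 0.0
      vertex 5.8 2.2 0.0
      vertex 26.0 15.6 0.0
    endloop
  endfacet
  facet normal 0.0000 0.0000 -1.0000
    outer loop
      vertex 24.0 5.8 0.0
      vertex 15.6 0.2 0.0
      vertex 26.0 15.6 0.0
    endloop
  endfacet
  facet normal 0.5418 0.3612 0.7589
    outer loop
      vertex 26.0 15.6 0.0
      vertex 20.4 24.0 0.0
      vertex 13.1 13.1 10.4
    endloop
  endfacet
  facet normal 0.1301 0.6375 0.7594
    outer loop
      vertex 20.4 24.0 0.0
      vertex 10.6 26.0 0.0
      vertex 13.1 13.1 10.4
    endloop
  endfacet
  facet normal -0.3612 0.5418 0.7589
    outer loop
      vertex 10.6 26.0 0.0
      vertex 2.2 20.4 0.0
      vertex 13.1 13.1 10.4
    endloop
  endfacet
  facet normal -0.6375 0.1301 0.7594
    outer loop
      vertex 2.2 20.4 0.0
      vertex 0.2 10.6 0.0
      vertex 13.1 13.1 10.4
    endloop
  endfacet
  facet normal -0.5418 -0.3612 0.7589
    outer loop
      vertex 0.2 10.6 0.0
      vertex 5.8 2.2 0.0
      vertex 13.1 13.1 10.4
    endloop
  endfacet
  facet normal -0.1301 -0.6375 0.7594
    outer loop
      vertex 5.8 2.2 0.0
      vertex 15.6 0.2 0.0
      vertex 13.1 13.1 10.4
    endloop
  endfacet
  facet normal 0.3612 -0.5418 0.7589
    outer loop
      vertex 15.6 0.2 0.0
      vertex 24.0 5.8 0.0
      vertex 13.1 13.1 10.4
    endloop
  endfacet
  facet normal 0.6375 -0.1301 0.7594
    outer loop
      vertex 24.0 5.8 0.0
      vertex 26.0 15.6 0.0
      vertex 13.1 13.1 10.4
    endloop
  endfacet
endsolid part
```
; perimeter-only toolpath
G21 ; units = mm
G90 ; absolute positioning
G28 ; home
; layer 1
G0 Z1.5
G0 X24.2 Y15.2
G1 X19.4 Y22.4
G1 X11.0 Y24.2
G1 X3.8 Y19.4
G1 X2.0 Y11.0
G1 X6.8 Y3.8
G1 X15.2 Y2.0
G1 X22.4 Y6.8
G1 X24.2 Y15.2
; layer 2
G0 Z3.0
G0 X22.3 Y14.9
G1 X18.3 Y20.9
G1 X11.3 Y22.3
G1 X5.3 Y18.3
G1 X3.9 Y11.3
G1 X7.9 Y5.3
G1 X14.9 Y3.9
G1 X20.9 Y7.9
G1 X22.3 Y14.9
; layer 3
G0 Z4.5
G0 X20.5 Y14.5
G1 X17.3 Y19.3
G1 X11.7 Y20.5
G1 X6.9 Y17.3
G1 X5.7 Y11.7
G1 X8.9 Y6.9
G1 X14.5 Y5.7
G1 X19.3 Y8.9
G1 X20.5 Y14.5
; layer 4
G0 Z5.9
G0 X18.6 Y14.2
G1 X16.2 Y17.8
G1 X12.0 Y18.6
G1 X8.4 Y16.2
G1 X7.6 Y12.0
G1 X10.0 Y8.4
G1 X14.2 Y7.6
G1 X17.8 Y10.0
G1 X18.6 Y14.2
; layer 5
G0 Z7.4
G0 X16.8 Y13.8
G1 X15.2 Y16.2
G1 X12.4 Y16.8
G1 X10.0 Y15.2
G1 X9.4 Y12.4
G1 X11.0 Y10.0
G1 X13.8 Y9.4
G1 X16.2 Y11.0
G1 X16.8 Y13.8
; layer 6
G0 Z8.9
G0 X14.9 Y13.5
G1 X14.1 Y14.7
G1 X12.7 Y14.9
G1 X11.5 Y14.1
G1 X11.3 Y12.7
G1 X12.1 Y11.5
G1 X13.5 Y11.3
G1 X14.7 Y12.1
G1 X14.9 Y13.5
M2 ; end

The solid is a regular 8-sided pyramid, base circumscribed radius ≈ 13.1 mm, apex at z ≈ 10.4 mm. Slicing at Δz = 1.5 mm — 7 equal slices spanning the solid's height, so layer i sits at z = i·h/7 — gives 6 non-empty perimeters. Each is a 8-segment closed polygon; G0 lifts to the layer z and rapids to the start vertex, then G1 traces the edges. The cross-section shrinks linearly with z (the slice at the apex is degenerate and omitted).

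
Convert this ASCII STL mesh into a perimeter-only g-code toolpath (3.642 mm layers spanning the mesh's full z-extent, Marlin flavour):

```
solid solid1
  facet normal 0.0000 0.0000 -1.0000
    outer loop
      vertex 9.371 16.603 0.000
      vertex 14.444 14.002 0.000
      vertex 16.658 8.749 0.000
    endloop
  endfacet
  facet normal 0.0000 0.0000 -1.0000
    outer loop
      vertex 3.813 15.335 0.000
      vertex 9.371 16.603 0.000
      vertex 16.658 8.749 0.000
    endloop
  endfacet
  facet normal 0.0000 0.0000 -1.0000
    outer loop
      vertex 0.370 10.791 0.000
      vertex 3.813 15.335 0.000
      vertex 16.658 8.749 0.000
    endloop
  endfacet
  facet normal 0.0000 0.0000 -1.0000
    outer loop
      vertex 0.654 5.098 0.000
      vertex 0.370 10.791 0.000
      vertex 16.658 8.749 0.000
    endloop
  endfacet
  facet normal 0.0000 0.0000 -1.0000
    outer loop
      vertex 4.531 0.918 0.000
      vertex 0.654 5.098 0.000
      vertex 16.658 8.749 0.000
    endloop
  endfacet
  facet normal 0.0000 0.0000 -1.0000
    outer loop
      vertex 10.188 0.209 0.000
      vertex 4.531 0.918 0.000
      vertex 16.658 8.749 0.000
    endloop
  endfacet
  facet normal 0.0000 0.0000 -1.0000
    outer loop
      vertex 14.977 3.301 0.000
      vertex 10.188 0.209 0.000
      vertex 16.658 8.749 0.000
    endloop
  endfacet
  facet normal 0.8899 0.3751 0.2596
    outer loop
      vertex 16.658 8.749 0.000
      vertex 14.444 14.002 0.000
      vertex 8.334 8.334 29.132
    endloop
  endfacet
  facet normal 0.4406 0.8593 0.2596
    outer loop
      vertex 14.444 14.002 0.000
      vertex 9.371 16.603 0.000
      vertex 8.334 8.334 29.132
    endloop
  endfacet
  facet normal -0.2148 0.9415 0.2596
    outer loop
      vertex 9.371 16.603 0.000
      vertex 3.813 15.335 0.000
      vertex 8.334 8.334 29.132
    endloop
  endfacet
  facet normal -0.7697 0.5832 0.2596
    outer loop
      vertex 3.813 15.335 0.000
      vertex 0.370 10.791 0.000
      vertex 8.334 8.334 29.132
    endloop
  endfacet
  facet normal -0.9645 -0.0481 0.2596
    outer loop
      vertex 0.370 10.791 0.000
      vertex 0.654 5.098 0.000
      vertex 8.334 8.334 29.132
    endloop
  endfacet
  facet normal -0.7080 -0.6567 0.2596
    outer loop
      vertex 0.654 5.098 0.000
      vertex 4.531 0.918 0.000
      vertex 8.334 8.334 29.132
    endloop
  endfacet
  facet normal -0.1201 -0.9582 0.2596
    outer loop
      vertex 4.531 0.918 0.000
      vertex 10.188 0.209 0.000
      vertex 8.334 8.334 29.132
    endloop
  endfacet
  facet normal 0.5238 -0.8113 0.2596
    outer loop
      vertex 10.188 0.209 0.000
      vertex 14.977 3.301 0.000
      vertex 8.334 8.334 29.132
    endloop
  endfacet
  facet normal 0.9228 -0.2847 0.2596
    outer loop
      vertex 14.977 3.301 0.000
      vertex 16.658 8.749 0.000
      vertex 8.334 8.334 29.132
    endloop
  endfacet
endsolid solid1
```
; perimeter-only toolpath
G21 ; units = mm
G90 ; absolute positioning
G28 ; home
; layer 1
G0 Z3.642
G0 X15.618 Y8.697
G1 X13.680 Y13.294
G1 X9.241 Y15.569
G1 X4.378 Y14.460
G1 X1.365 Y10.484
G1 X1.614 Y5.502
G1 X5.006 Y1.845
G1 X9.956 Y1.225
G1 X14.147 Y3.930
G1 X15.618 Y8.697
; layer 2
G0 Z7.283
G0 X14.577 Y8.645
G1 X12.916 Y12.585
G1 X9.112 Y14.536
G1 X4.943 Y13.585
G1 X2.361 Y10.177
G1 X2.574 Y5.907
G1 X5.482 Y2.772
G1 X9.724 Y2.240
G1 X13.316 Y4.559
G1 X14.577 Y8.645
; layer 3
G0 Z10.925
G0 X13.537 Y8.593
G1 X12.153 Y11.877
G1 X8.982 Y13.502
G1 X5.508 Y12.710
G1 X3.357 Y9.870
G1 X3.534 Y6.311
G1 X5.957 Y3.699
G1 X9.493 Y3.256
G1 X12.486 Y5.188
G1 X13.537 Y8.593
; layer 4
G0 Z14.566
G0 X12.496 Y8.541
G1 X11.389 Y11.168
G1 X8.852 Y12.469
G1 X6.074 Y11.835
G1 X4.352 Y9.562
G1 X4.494 Y6.716
G1 X6.432 Y4.626
G1 X9.261 Y4.271
G1 X11.655 Y5.817
G1 X12.496 Y8.541
; layer 5
G0 Z18.207
G0 X11.456 Y8.490
G1 X10.625 Y10.460
G1 X8.723 Y11.435
G1 X6.639 Y10.959
G1 X5.348 Y9.255
G1 X5.454 Y7.120
G1 X6.908 Y5.553
G1 X9.029 Y5.287
G1 X10.825 Y6.447
G1 X11.456 Y8.490
; layer 6
G0 Z21.849
G0 X10.415 Y8.438
G1 X9.861 Y9.751
G1 X8.593 Y10.401
G1 X7.204 Y10.084
G1 X6.343 Y8.948
G1 X6.414 Y7.525
G1 X7.383 Y6.480
G1 X8.797 Y6.303
G1 X9.995 Y7.076
G1 X10.415 Y8.438
; layer 7
G0 Z25.491
G0 X9.374 Y8.386
G1 X9.098 Y9.042
G1 X8.464 Y9.368
G1 X7.769 Y9.209
G1 X7.338 Y8.641
G1 X7.374 Y7.929
G1 X7.859 Y7.407
G1 X8.566 Y7.318
G1 X9.164 Y7.705
G1 X9.374 Y8.386
M2 ; end

The solid is a regular 9-sided pyramid, base circumscribed radius ≈ 8.33 mm, apex at z ≈ 29.1 mm. Slicing at Δz = 3.642 mm — 8 equal slices spanning the solid's height, so layer i sits at z = i·h/8 — gives 7 non-empty perimeters. Each is a 9-segment closed polygon; G0 lifts to the layer z and rapids to the start vertex, then G1 traces the edges. The cross-section shrinks linearly with z (the slice at the apex is degenerate and omitted).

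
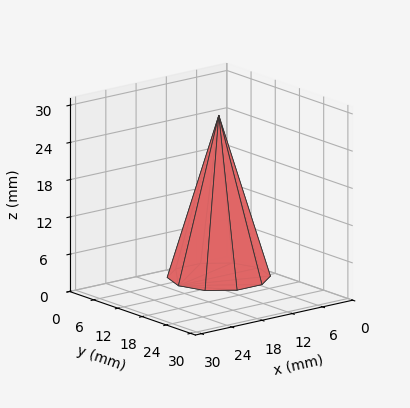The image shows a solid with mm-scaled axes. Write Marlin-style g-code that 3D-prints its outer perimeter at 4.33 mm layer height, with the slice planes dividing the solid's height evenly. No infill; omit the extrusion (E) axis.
Reading the render: the shape is a regular 10-sided pyramid, base circumscribed radius ≈ 8 mm, apex at z ≈ 26 mm (dimensions read to the nearest mm from the axis ticks). For the g-code, the solid's height is divided into equal slices at the stated Δz and each level perimeter traced with G1 moves after a G0 lift.

; perimeter-only toolpath
G21 ; units = mm
G90 ; absolute positioning
G28 ; home
; layer 1
G0 Z4.33
G0 X14.67 Y8.00
G1 X13.39 Y11.92
G1 X10.06 Y14.34
G1 X5.94 Y14.34
G1 X2.61 Y11.92
G1 X1.33 Y8.00
G1 X2.61 Y4.08
G1 X5.94 Y1.66
G1 X10.06 Y1.66
G1 X13.39 Y4.08
G1 X14.67 Y8.00
; layer 2
G0 Z8.67
G0 X13.33 Y8.00
G1 X12.31 Y11.13
G1 X9.65 Y13.07
G1 X6.35 Y13.07
G1 X3.69 Y11.13
G1 X2.67 Y8.00
G1 X3.69 Y4.87
G1 X6.35 Y2.93
G1 X9.65 Y2.93
G1 X12.31 Y4.87
G1 X13.33 Y8.00
; layer 3
G0 Z13.00
G0 X12.00 Y8.00
G1 X11.23 Y10.35
G1 X9.23 Y11.80
G1 X6.77 Y11.80
G1 X4.76 Y10.35
G1 X4.00 Y8.00
G1 X4.76 Y5.65
G1 X6.77 Y4.20
G1 X9.23 Y4.20
G1 X11.23 Y5.65
G1 X12.00 Y8.00
; layer 4
G0 Z17.33
G0 X10.67 Y8.00
G1 X10.16 Y9.57
G1 X8.82 Y10.54
G1 X7.18 Y10.54
G1 X5.84 Y9.57
G1 X5.33 Y8.00
G1 X5.84 Y6.43
G1 X7.18 Y5.46
G1 X8.82 Y5.46
G1 X10.16 Y6.43
G1 X10.67 Y8.00
; layer 5
G0 Z21.67
G0 X9.33 Y8.00
G1 X9.08 Y8.78
G1 X8.41 Y9.27
G1 X7.59 Y9.27
G1 X6.92 Y8.78
G1 X6.67 Y8.00
G1 X6.92 Y7.22
G1 X7.59 Y6.73
G1 X8.41 Y6.73
G1 X9.08 Y7.22
G1 X9.33 Y8.00
M2 ; end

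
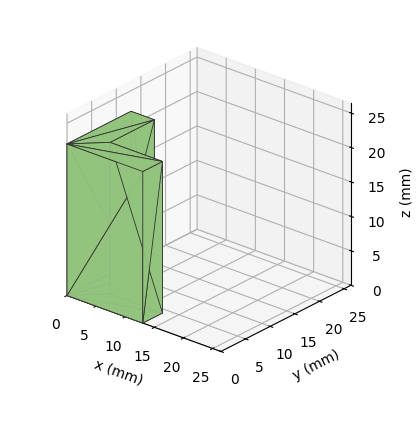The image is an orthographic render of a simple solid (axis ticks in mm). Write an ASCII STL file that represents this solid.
Reading the render: the shape is an L-shaped prism: outer 13 × 13 mm, arm thicknesses ≈ 4 mm (horizontal) and 4 mm (vertical), extruded 22 mm in z (dimensions read to the nearest mm from the axis ticks). For the STL, each face is triangulated and given an outward normal.

solid part
  facet normal 0.0000 0.0000 -1.0000
    outer loop
      vertex 13.00 4.00 0.00
      vertex 13.00 0.00 0.00
      vertex 0.00 0.00 0.00
    endloop
  endfacet
  facet normal 0.0000 0.0000 -1.0000
    outer loop
      vertex 4.00 4.00 0.00
      vertex 13.00 4.00 0.00
      vertex 0.00 0.00 0.00
    endloop
  endfacet
  facet normal 0.0000 0.0000 -1.0000
    outer loop
      vertex 4.00 13.00 0.00
      vertex 4.00 4.00 0.00
      vertex 0.00 0.00 0.00
    endloop
  endfacet
  facet normal 0.0000 0.0000 -1.0000
    outer loop
      vertex 0.00 13.00 0.00
      vertex 4.00 13.00 0.00
      vertex 0.00 0.00 0.00
    endloop
  endfacet
  facet normal 0.0000 0.0000 1.0000
    outer loop
      vertex 0.00 0.00 22.00
      vertex 13.00 0.00 22.00
      vertex 13.00 4.00 22.00
    endloop
  endfacet
  facet normal 0.0000 0.0000 1.0000
    outer loop
      vertex 0.00 0.00 22.00
      vertex 13.00 4.00 22.00
      vertex 4.00 4.00 22.00
    endloop
  endfacet
  facet normal 0.0000 0.0000 1.0000
    outer loop
      vertex 0.00 0.00 22.00
      vertex 4.00 4.00 22.00
      vertex 4.00 13.00 22.00
    endloop
  endfacet
  facet normal 0.0000 0.0000 1.0000
    outer loop
      vertex 0.00 0.00 22.00
      vertex 4.00 13.00 22.00
      vertex 0.00 13.00 22.00
    endloop
  endfacet
  facet normal 0.0000 -1.0000 0.0000
    outer loop
      vertex 0.00 0.00 0.00
      vertex 13.00 0.00 0.00
      vertex 13.00 0.00 22.00
    endloop
  endfacet
  facet normal 0.0000 -1.0000 0.0000
    outer loop
      vertex 0.00 0.00 0.00
      vertex 13.00 0.00 22.00
      vertex 0.00 0.00 22.00
    endloop
  endfacet
  facet normal 1.0000 0.0000 0.0000
    outer loop
      vertex 13.00 0.00 0.00
      vertex 13.00 4.00 0.00
      vertex 13.00 4.00 22.00
    endloop
  endfacet
  facet normal 1.0000 0.0000 0.0000
    outer loop
      vertex 13.00 0.00 0.00
      vertex 13.00 4.00 22.00
      vertex 13.00 0.00 22.00
    endloop
  endfacet
  facet normal 0.0000 1.0000 0.0000
    outer loop
      vertex 13.00 4.00 0.00
      vertex 4.00 4.00 0.00
      vertex 4.00 4.00 22.00
    endloop
  endfacet
  facet normal 0.0000 1.0000 0.0000
    outer loop
      vertex 13.00 4.00 0.00
      vertex 4.00 4.00 22.00
      vertex 13.00 4.00 22.00
    endloop
  endfacet
  facet normal 1.0000 0.0000 0.0000
    outer loop
      vertex 4.00 4.00 0.00
      vertex 4.00 13.00 0.00
      vertex 4.00 13.00 22.00
    endloop
  endfacet
  facet normal 1.0000 0.0000 0.0000
    outer loop
      vertex 4.00 4.00 0.00
      vertex 4.00 13.00 22.00
      vertex 4.00 4.00 22.00
    endloop
  endfacet
  facet normal 0.0000 1.0000 0.0000
    outer loop
      vertex 4.00 13.00 0.00
      vertex 0.00 13.00 0.00
      vertex 0.00 13.00 22.00
    endloop
  endfacet
  facet normal 0.0000 1.0000 0.0000
    outer loop
      vertex 4.00 13.00 0.00
      vertex 0.00 13.00 22.00
      vertex 4.00 13.00 22.00
    endloop
  endfacet
  facet normal -1.0000 0.0000 0.0000
    outer loop
      vertex 0.00 13.00 0.00
      vertex 0.00 0.00 0.00
      vertex 0.00 0.00 22.00
    endloop
  endfacet
  facet normal -1.0000 0.0000 0.0000
    outer loop
      vertex 0.00 13.00 0.00
      vertex 0.00 0.00 22.00
      vertex 0.00 13.00 22.00
    endloop
  endfacet
endsolid part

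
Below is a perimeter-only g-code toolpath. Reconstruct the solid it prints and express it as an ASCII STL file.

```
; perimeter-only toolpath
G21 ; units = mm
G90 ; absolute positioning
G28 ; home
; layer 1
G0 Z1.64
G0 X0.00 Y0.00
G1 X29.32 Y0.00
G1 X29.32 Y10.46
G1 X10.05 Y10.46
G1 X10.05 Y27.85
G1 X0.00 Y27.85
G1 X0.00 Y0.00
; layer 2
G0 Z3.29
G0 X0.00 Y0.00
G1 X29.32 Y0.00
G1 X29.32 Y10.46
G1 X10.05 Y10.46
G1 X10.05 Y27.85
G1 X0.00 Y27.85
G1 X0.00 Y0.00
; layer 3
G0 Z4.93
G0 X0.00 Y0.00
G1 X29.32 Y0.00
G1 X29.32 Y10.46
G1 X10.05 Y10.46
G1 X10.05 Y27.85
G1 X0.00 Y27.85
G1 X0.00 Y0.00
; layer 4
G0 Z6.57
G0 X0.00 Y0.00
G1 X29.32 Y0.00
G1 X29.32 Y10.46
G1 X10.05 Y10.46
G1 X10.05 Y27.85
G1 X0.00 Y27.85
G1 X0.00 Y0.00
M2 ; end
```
solid part
  facet normal 0.0000 0.0000 -1.0000
    outer loop
      vertex 29.32 10.46 0.00
      vertex 29.32 0.00 0.00
      vertex 0.00 0.00 0.00
    endloop
  endfacet
  facet normal 0.0000 0.0000 -1.0000
    outer loop
      vertex 10.05 10.46 0.00
      vertex 29.32 10.46 0.00
      vertex 0.00 0.00 0.00
    endloop
  endfacet
  facet normal 0.0000 0.0000 -1.0000
    outer loop
      vertex 10.05 27.85 0.00
      vertex 10.05 10.46 0.00
      vertex 0.00 0.00 0.00
    endloop
  endfacet
  facet normal 0.0000 0.0000 -1.0000
    outer loop
      vertex 0.00 27.85 0.00
      vertex 10.05 27.85 0.00
      vertex 0.00 0.00 0.00
    endloop
  endfacet
  facet normal 0.0000 0.0000 1.0000
    outer loop
      vertex 0.00 0.00 6.57
      vertex 29.32 0.00 6.57
      vertex 29.32 10.46 6.57
    endloop
  endfacet
  facet normal 0.0000 0.0000 1.0000
    outer loop
      vertex 0.00 0.00 6.57
      vertex 29.32 10.46 6.57
      vertex 10.05 10.46 6.57
    endloop
  endfacet
  facet normal 0.0000 0.0000 1.0000
    outer loop
      vertex 0.00 0.00 6.57
      vertex 10.05 10.46 6.57
      vertex 10.05 27.85 6.57
    endloop
  endfacet
  facet normal 0.0000 0.0000 1.0000
    outer loop
      vertex 0.00 0.00 6.57
      vertex 10.05 27.85 6.57
      vertex 0.00 27.85 6.57
    endloop
  endfacet
  facet normal 0.0000 -1.0000 0.0000
    outer loop
      vertex 0.00 0.00 0.00
      vertex 29.32 0.00 0.00
      vertex 29.32 0.00 6.57
    endloop
  endfacet
  facet normal 0.0000 -1.0000 0.0000
    outer loop
      vertex 0.00 0.00 0.00
      vertex 29.32 0.00 6.57
      vertex 0.00 0.00 6.57
    endloop
  endfacet
  facet normal 1.0000 0.0000 0.0000
    outer loop
      vertex 29.32 0.00 0.00
      vertex 29.32 10.46 0.00
      vertex 29.32 10.46 6.57
    endloop
  endfacet
  facet normal 1.0000 0.0000 0.0000
    outer loop
      vertex 29.32 0.00 0.00
      vertex 29.32 10.46 6.57
      vertex 29.32 0.00 6.57
    endloop
  endfacet
  facet normal 0.0000 1.0000 0.0000
    outer loop
      vertex 29.32 10.46 0.00
      vertex 10.05 10.46 0.00
      vertex 10.05 10.46 6.57
    endloop
  endfacet
  facet normal 0.0000 1.0000 0.0000
    outer loop
      vertex 29.32 10.46 0.00
      vertex 10.05 10.46 6.57
      vertex 29.32 10.46 6.57
    endloop
  endfacet
  facet normal 1.0000 0.0000 0.0000
    outer loop
      vertex 10.05 10.46 0.00
      vertex 10.05 27.85 0.00
      vertex 10.05 27.85 6.57
    endloop
  endfacet
  facet normal 1.0000 0.0000 0.0000
    outer loop
      vertex 10.05 10.46 0.00
      vertex 10.05 27.85 6.57
      vertex 10.05 10.46 6.57
    endloop
  endfacet
  facet normal 0.0000 1.0000 0.0000
    outer loop
      vertex 10.05 27.85 0.00
      vertex 0.00 27.85 0.00
      vertex 0.00 27.85 6.57
    endloop
  endfacet
  facet normal 0.0000 1.0000 0.0000
    outer loop
      vertex 10.05 27.85 0.00
      vertex 0.00 27.85 6.57
      vertex 10.05 27.85 6.57
    endloop
  endfacet
  facet normal -1.0000 0.0000 0.0000
    outer loop
      vertex 0.00 27.85 0.00
      vertex 0.00 0.00 0.00
      vertex 0.00 0.00 6.57
    endloop
  endfacet
  facet normal -1.0000 0.0000 0.0000
    outer loop
      vertex 0.00 27.85 0.00
      vertex 0.00 0.00 6.57
      vertex 0.00 27.85 6.57
    endloop
  endfacet
endsolid part

The G0 Z moves step by Δz≈1.64 mm. Every layer's G1 loop is the same polygon, so the solid is a straight extrusion of it from z=0 to z≈6.57. Closing with flat bottom and top caps and triangulating gives 20 facets — an L-shaped prism: outer 29.3 × 27.9 mm, arm thicknesses ≈ 10.5 mm (horizontal) and 10.1 mm (vertical), extruded 6.57 mm in z.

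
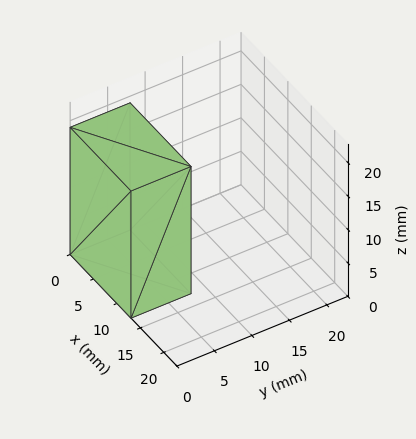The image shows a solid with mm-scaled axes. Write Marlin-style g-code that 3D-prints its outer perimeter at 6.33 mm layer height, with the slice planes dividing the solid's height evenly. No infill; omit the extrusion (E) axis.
Reading the render: the shape is a rectangular box, roughly 13 × 8 mm footprint and 19 mm tall (dimensions read to the nearest mm from the axis ticks). For the g-code, the solid's height is divided into equal slices at the stated Δz and each level perimeter traced with G1 moves after a G0 lift.

; perimeter-only toolpath
G21 ; units = mm
G90 ; absolute positioning
G28 ; home
; layer 1
G0 Z6.33
G0 X0.00 Y0.00
G1 X13.00 Y0.00
G1 X13.00 Y8.00
G1 X0.00 Y8.00
G1 X0.00 Y0.00
; layer 2
G0 Z12.67
G0 X0.00 Y0.00
G1 X13.00 Y0.00
G1 X13.00 Y8.00
G1 X0.00 Y8.00
G1 X0.00 Y0.00
; layer 3
G0 Z19.00
G0 X0.00 Y0.00
G1 X13.00 Y0.00
G1 X13.00 Y8.00
G1 X0.00 Y8.00
G1 X0.00 Y0.00
M2 ; end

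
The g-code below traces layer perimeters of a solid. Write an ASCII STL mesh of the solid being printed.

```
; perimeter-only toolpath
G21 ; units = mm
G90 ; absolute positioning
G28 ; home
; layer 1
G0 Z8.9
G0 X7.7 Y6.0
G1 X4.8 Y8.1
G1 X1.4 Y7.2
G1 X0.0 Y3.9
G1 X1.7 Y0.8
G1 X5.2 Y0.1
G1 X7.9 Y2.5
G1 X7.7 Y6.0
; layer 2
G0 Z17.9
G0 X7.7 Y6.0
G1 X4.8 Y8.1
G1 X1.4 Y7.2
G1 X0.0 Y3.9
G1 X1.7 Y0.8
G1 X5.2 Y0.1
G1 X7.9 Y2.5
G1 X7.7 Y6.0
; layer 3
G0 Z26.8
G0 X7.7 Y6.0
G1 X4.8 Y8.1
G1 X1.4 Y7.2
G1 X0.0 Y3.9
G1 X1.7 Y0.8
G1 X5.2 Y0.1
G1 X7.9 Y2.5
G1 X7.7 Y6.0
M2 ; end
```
solid part
  facet normal 0.0000 0.0000 -1.0000
    outer loop
      vertex 1.4 7.2 0.0
      vertex 4.8 8.1 0.0
      vertex 7.7 6.0 0.0
    endloop
  endfacet
  facet normal 0.0000 0.0000 -1.0000
    outer loop
      vertex 0.0 3.9 0.0
      vertex 1.4 7.2 0.0
      vertex 7.7 6.0 0.0
    endloop
  endfacet
  facet normal 0.0000 0.0000 -1.0000
    outer loop
      vertex 1.7 0.8 0.0
      vertex 0.0 3.9 0.0
      vertex 7.7 6.0 0.0
    endloop
  endfacet
  facet normal 0.0000 0.0000 -1.0000
    outer loop
      vertex 5.2 0.1 0.0
      vertex 1.7 0.8 0.0
      vertex 7.7 6.0 0.0
    endloop
  endfacet
  facet normal 0.0000 0.0000 -1.0000
    outer loop
      vertex 7.9 2.5 0.0
      vertex 5.2 0.1 0.0
      vertex 7.7 6.0 0.0
    endloop
  endfacet
  facet normal 0.0000 0.0000 1.0000
    outer loop
      vertex 7.7 6.0 26.8
      vertex 4.8 8.1 26.8
      vertex 1.4 7.2 26.8
    endloop
  endfacet
  facet normal 0.0000 0.0000 1.0000
    outer loop
      vertex 7.7 6.0 26.8
      vertex 1.4 7.2 26.8
      vertex 0.0 3.9 26.8
    endloop
  endfacet
  facet normal 0.0000 0.0000 1.0000
    outer loop
      vertex 7.7 6.0 26.8
      vertex 0.0 3.9 26.8
      vertex 1.7 0.8 26.8
    endloop
  endfacet
  facet normal 0.0000 0.0000 1.0000
    outer loop
      vertex 7.7 6.0 26.8
      vertex 1.7 0.8 26.8
      vertex 5.2 0.1 26.8
    endloop
  endfacet
  facet normal 0.0000 0.0000 1.0000
    outer loop
      vertex 7.7 6.0 26.8
      vertex 5.2 0.1 26.8
      vertex 7.9 2.5 26.8
    endloop
  endfacet
  facet normal 0.5865 0.8099 0.0000
    outer loop
      vertex 7.7 6.0 0.0
      vertex 4.8 8.1 0.0
      vertex 4.8 8.1 26.8
    endloop
  endfacet
  facet normal 0.5865 0.8099 0.0000
    outer loop
      vertex 7.7 6.0 0.0
      vertex 4.8 8.1 26.8
      vertex 7.7 6.0 26.8
    endloop
  endfacet
  facet normal -0.2559 0.9667 0.0000
    outer loop
      vertex 4.8 8.1 0.0
      vertex 1.4 7.2 0.0
      vertex 1.4 7.2 26.8
    endloop
  endfacet
  facet normal -0.2559 0.9667 0.0000
    outer loop
      vertex 4.8 8.1 0.0
      vertex 1.4 7.2 26.8
      vertex 4.8 8.1 26.8
    endloop
  endfacet
  facet normal -0.9206 0.3905 0.0000
    outer loop
      vertex 1.4 7.2 0.0
      vertex 0.0 3.9 0.0
      vertex 0.0 3.9 26.8
    endloop
  endfacet
  facet normal -0.9206 0.3905 0.0000
    outer loop
      vertex 1.4 7.2 0.0
      vertex 0.0 3.9 26.8
      vertex 1.4 7.2 26.8
    endloop
  endfacet
  facet normal -0.8768 -0.4808 0.0000
    outer loop
      vertex 0.0 3.9 0.0
      vertex 1.7 0.8 0.0
      vertex 1.7 0.8 26.8
    endloop
  endfacet
  facet normal -0.8768 -0.4808 0.0000
    outer loop
      vertex 0.0 3.9 0.0
      vertex 1.7 0.8 26.8
      vertex 0.0 3.9 26.8
    endloop
  endfacet
  facet normal -0.1961 -0.9806 0.0000
    outer loop
      vertex 1.7 0.8 0.0
      vertex 5.2 0.1 0.0
      vertex 5.2 0.1 26.8
    endloop
  endfacet
  facet normal -0.1961 -0.9806 0.0000
    outer loop
      vertex 1.7 0.8 0.0
      vertex 5.2 0.1 26.8
      vertex 1.7 0.8 26.8
    endloop
  endfacet
  facet normal 0.6644 -0.7474 0.0000
    outer loop
      vertex 5.2 0.1 0.0
      vertex 7.9 2.5 0.0
      vertex 7.9 2.5 26.8
    endloop
  endfacet
  facet normal 0.6644 -0.7474 0.0000
    outer loop
      vertex 5.2 0.1 0.0
      vertex 7.9 2.5 26.8
      vertex 5.2 0.1 26.8
    endloop
  endfacet
  facet normal 0.9984 0.0570 0.0000
    outer loop
      vertex 7.9 2.5 0.0
      vertex 7.7 6.0 0.0
      vertex 7.7 6.0 26.8
    endloop
  endfacet
  facet normal 0.9984 0.0570 0.0000
    outer loop
      vertex 7.9 2.5 0.0
      vertex 7.7 6.0 26.8
      vertex 7.9 2.5 26.8
    endloop
  endfacet
endsolid part

The G0 Z moves step by Δz≈8.9 mm. Every layer's G1 loop is the same polygon, so the solid is a straight extrusion of it from z=0 to z≈26.8. Closing with flat bottom and top caps and triangulating gives 24 facets — a regular 7-sided prism (a cylinder approximated with 7 flat sides), circumscribed radius ≈ 4.1 mm, height ≈ 26.8 mm.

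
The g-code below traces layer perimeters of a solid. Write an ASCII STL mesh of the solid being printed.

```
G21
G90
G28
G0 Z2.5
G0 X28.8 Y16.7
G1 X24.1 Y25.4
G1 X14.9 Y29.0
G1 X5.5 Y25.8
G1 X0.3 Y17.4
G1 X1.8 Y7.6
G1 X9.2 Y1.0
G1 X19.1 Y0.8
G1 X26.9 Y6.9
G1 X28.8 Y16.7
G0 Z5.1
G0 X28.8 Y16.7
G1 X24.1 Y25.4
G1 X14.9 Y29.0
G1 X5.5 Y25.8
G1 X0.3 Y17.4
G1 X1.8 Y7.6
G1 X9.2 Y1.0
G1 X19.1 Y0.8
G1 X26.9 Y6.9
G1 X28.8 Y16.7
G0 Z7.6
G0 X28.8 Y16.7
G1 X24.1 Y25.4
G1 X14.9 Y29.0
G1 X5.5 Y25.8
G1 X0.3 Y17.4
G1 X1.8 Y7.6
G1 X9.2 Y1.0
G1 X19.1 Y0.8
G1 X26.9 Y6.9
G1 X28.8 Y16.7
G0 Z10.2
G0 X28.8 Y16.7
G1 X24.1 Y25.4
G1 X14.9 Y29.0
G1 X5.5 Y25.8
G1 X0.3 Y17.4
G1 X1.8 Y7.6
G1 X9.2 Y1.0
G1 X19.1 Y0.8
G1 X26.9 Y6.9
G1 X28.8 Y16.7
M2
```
solid part
  facet normal 0.0000 0.0000 -1.0000
    outer loop
      vertex 14.9 29.0 0.0
      vertex 24.1 25.4 0.0
      vertex 28.8 16.7 0.0
    endloop
  endfacet
  facet normal 0.0000 0.0000 -1.0000
    outer loop
      vertex 5.5 25.8 0.0
      vertex 14.9 29.0 0.0
      vertex 28.8 16.7 0.0
    endloop
  endfacet
  facet normal 0.0000 0.0000 -1.0000
    outer loop
      vertex 0.3 17.4 0.0
      vertex 5.5 25.8 0.0
      vertex 28.8 16.7 0.0
    endloop
  endfacet
  facet normal 0.0000 0.0000 -1.0000
    outer loop
      vertex 1.8 7.6 0.0
      vertex 0.3 17.4 0.0
      vertex 28.8 16.7 0.0
    endloop
  endfacet
  facet normal 0.0000 0.0000 -1.0000
    outer loop
      vertex 9.2 1.0 0.0
      vertex 1.8 7.6 0.0
      vertex 28.8 16.7 0.0
    endloop
  endfacet
  facet normal 0.0000 0.0000 -1.0000
    outer loop
      vertex 19.1 0.8 0.0
      vertex 9.2 1.0 0.0
      vertex 28.8 16.7 0.0
    endloop
  endfacet
  facet normal 0.0000 0.0000 -1.0000
    outer loop
      vertex 26.9 6.9 0.0
      vertex 19.1 0.8 0.0
      vertex 28.8 16.7 0.0
    endloop
  endfacet
  facet normal 0.0000 0.0000 1.0000
    outer loop
      vertex 28.8 16.7 10.2
      vertex 24.1 25.4 10.2
      vertex 14.9 29.0 10.2
    endloop
  endfacet
  facet normal 0.0000 0.0000 1.0000
    outer loop
      vertex 28.8 16.7 10.2
      vertex 14.9 29.0 10.2
      vertex 5.5 25.8 10.2
    endloop
  endfacet
  facet normal 0.0000 0.0000 1.0000
    outer loop
      vertex 28.8 16.7 10.2
      vertex 5.5 25.8 10.2
      vertex 0.3 17.4 10.2
    endloop
  endfacet
  facet normal 0.0000 0.0000 1.0000
    outer loop
      vertex 28.8 16.7 10.2
      vertex 0.3 17.4 10.2
      vertex 1.8 7.6 10.2
    endloop
  endfacet
  facet normal 0.0000 0.0000 1.0000
    outer loop
      vertex 28.8 16.7 10.2
      vertex 1.8 7.6 10.2
      vertex 9.2 1.0 10.2
    endloop
  endfacet
  facet normal 0.0000 0.0000 1.0000
    outer loop
      vertex 28.8 16.7 10.2
      vertex 9.2 1.0 10.2
      vertex 19.1 0.8 10.2
    endloop
  endfacet
  facet normal 0.0000 0.0000 1.0000
    outer loop
      vertex 28.8 16.7 10.2
      vertex 19.1 0.8 10.2
      vertex 26.9 6.9 10.2
    endloop
  endfacet
  facet normal 0.8798 0.4753 0.0000
    outer loop
      vertex 28.8 16.7 0.0
      vertex 24.1 25.4 0.0
      vertex 24.1 25.4 10.2
    endloop
  endfacet
  facet normal 0.8798 0.4753 0.0000
    outer loop
      vertex 28.8 16.7 0.0
      vertex 24.1 25.4 10.2
      vertex 28.8 16.7 10.2
    endloop
  endfacet
  facet normal 0.3644 0.9312 0.0000
    outer loop
      vertex 24.1 25.4 0.0
      vertex 14.9 29.0 0.0
      vertex 14.9 29.0 10.2
    endloop
  endfacet
  facet normal 0.3644 0.9312 0.0000
    outer loop
      vertex 24.1 25.4 0.0
      vertex 14.9 29.0 10.2
      vertex 24.1 25.4 10.2
    endloop
  endfacet
  facet normal -0.3223 0.9466 0.0000
    outer loop
      vertex 14.9 29.0 0.0
      vertex 5.5 25.8 0.0
      vertex 5.5 25.8 10.2
    endloop
  endfacet
  facet normal -0.3223 0.9466 0.0000
    outer loop
      vertex 14.9 29.0 0.0
      vertex 5.5 25.8 10.2
      vertex 14.9 29.0 10.2
    endloop
  endfacet
  facet normal -0.8503 0.5264 0.0000
    outer loop
      vertex 5.5 25.8 0.0
      vertex 0.3 17.4 0.0
      vertex 0.3 17.4 10.2
    endloop
  endfacet
  facet normal -0.8503 0.5264 0.0000
    outer loop
      vertex 5.5 25.8 0.0
      vertex 0.3 17.4 10.2
      vertex 5.5 25.8 10.2
    endloop
  endfacet
  facet normal -0.9885 -0.1513 0.0000
    outer loop
      vertex 0.3 17.4 0.0
      vertex 1.8 7.6 0.0
      vertex 1.8 7.6 10.2
    endloop
  endfacet
  facet normal -0.9885 -0.1513 0.0000
    outer loop
      vertex 0.3 17.4 0.0
      vertex 1.8 7.6 10.2
      vertex 0.3 17.4 10.2
    endloop
  endfacet
  facet normal -0.6656 -0.7463 0.0000
    outer loop
      vertex 1.8 7.6 0.0
      vertex 9.2 1.0 0.0
      vertex 9.2 1.0 10.2
    endloop
  endfacet
  facet normal -0.6656 -0.7463 0.0000
    outer loop
      vertex 1.8 7.6 0.0
      vertex 9.2 1.0 10.2
      vertex 1.8 7.6 10.2
    endloop
  endfacet
  facet normal -0.0202 -0.9998 0.0000
    outer loop
      vertex 9.2 1.0 0.0
      vertex 19.1 0.8 0.0
      vertex 19.1 0.8 10.2
    endloop
  endfacet
  facet normal -0.0202 -0.9998 0.0000
    outer loop
      vertex 9.2 1.0 0.0
      vertex 19.1 0.8 10.2
      vertex 9.2 1.0 10.2
    endloop
  endfacet
  facet normal 0.6160 -0.7877 0.0000
    outer loop
      vertex 19.1 0.8 0.0
      vertex 26.9 6.9 0.0
      vertex 26.9 6.9 10.2
    endloop
  endfacet
  facet normal 0.6160 -0.7877 0.0000
    outer loop
      vertex 19.1 0.8 0.0
      vertex 26.9 6.9 10.2
      vertex 19.1 0.8 10.2
    endloop
  endfacet
  facet normal 0.9817 -0.1903 0.0000
    outer loop
      vertex 26.9 6.9 0.0
      vertex 28.8 16.7 0.0
      vertex 28.8 16.7 10.2
    endloop
  endfacet
  facet normal 0.9817 -0.1903 0.0000
    outer loop
      vertex 26.9 6.9 0.0
      vertex 28.8 16.7 10.2
      vertex 26.9 6.9 10.2
    endloop
  endfacet
endsolid part

The G0 Z moves step by Δz≈2.5 mm. Every layer's G1 loop is the same polygon, so the solid is a straight extrusion of it from z=0 to z≈10.2. Closing with flat bottom and top caps and triangulating gives 32 facets — a regular 9-sided prism (a cylinder approximated with 9 flat sides), circumscribed radius ≈ 14.5 mm, height ≈ 10.2 mm.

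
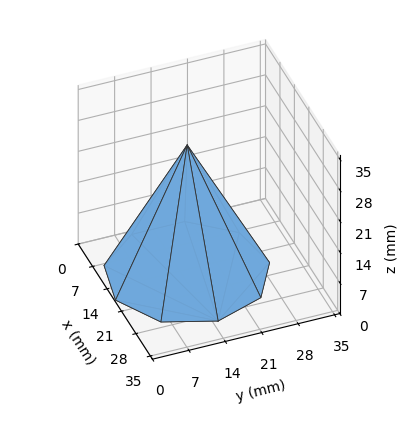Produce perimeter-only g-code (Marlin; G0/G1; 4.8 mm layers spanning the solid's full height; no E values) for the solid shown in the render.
Reading the render: the shape is a regular 9-sided pyramid, base circumscribed radius ≈ 15 mm, apex at z ≈ 29 mm (dimensions read to the nearest mm from the axis ticks). For the g-code, the solid's height is divided into equal slices at the stated Δz and each level perimeter traced with G1 moves after a G0 lift.

; perimeter-only toolpath
G21 ; units = mm
G90 ; absolute positioning
G28 ; home
; layer 1
G0 Z4.8
G0 X27.5 Y15.0
G1 X24.6 Y23.0
G1 X17.2 Y27.3
G1 X8.8 Y25.8
G1 X3.2 Y19.3
G1 X3.2 Y10.8
G1 X8.8 Y4.2
G1 X17.2 Y2.7
G1 X24.6 Y7.0
G1 X27.5 Y15.0
; layer 2
G0 Z9.7
G0 X25.0 Y15.0
G1 X22.7 Y21.4
G1 X16.7 Y24.9
G1 X10.0 Y23.7
G1 X5.6 Y18.4
G1 X5.6 Y11.6
G1 X10.0 Y6.3
G1 X16.7 Y5.1
G1 X22.7 Y8.6
G1 X25.0 Y15.0
; layer 3
G0 Z14.5
G0 X22.5 Y15.0
G1 X20.8 Y19.8
G1 X16.3 Y22.4
G1 X11.2 Y21.5
G1 X8.0 Y17.6
G1 X8.0 Y12.4
G1 X11.2 Y8.5
G1 X16.3 Y7.6
G1 X20.8 Y10.2
G1 X22.5 Y15.0
; layer 4
G0 Z19.3
G0 X20.0 Y15.0
G1 X18.8 Y18.2
G1 X15.9 Y19.9
G1 X12.5 Y19.3
G1 X10.3 Y16.7
G1 X10.3 Y13.3
G1 X12.5 Y10.7
G1 X15.9 Y10.1
G1 X18.8 Y11.8
G1 X20.0 Y15.0
; layer 5
G0 Z24.2
G0 X17.5 Y15.0
G1 X16.9 Y16.6
G1 X15.4 Y17.5
G1 X13.7 Y17.2
G1 X12.6 Y15.8
G1 X12.6 Y14.1
G1 X13.7 Y12.8
G1 X15.4 Y12.5
G1 X16.9 Y13.4
G1 X17.5 Y15.0
M2 ; end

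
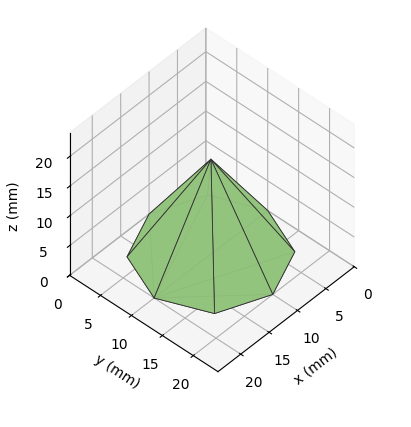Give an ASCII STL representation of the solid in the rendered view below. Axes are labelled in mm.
Reading the render: the shape is a regular 8-sided pyramid, base circumscribed radius ≈ 10 mm, apex at z ≈ 16 mm (dimensions read to the nearest mm from the axis ticks). For the STL, each face is triangulated and given an outward normal.

solid part
  facet normal 0.0000 0.0000 -1.0000
    outer loop
      vertex 10.000 20.000 0.000
      vertex 17.071 17.071 0.000
      vertex 20.000 10.000 0.000
    endloop
  endfacet
  facet normal 0.0000 0.0000 -1.0000
    outer loop
      vertex 2.929 17.071 0.000
      vertex 10.000 20.000 0.000
      vertex 20.000 10.000 0.000
    endloop
  endfacet
  facet normal 0.0000 0.0000 -1.0000
    outer loop
      vertex 0.000 10.000 0.000
      vertex 2.929 17.071 0.000
      vertex 20.000 10.000 0.000
    endloop
  endfacet
  facet normal 0.0000 0.0000 -1.0000
    outer loop
      vertex 2.929 2.929 0.000
      vertex 0.000 10.000 0.000
      vertex 20.000 10.000 0.000
    endloop
  endfacet
  facet normal 0.0000 0.0000 -1.0000
    outer loop
      vertex 10.000 0.000 0.000
      vertex 2.929 2.929 0.000
      vertex 20.000 10.000 0.000
    endloop
  endfacet
  facet normal 0.0000 0.0000 -1.0000
    outer loop
      vertex 17.071 2.929 0.000
      vertex 10.000 0.000 0.000
      vertex 20.000 10.000 0.000
    endloop
  endfacet
  facet normal 0.8001 0.3314 0.5000
    outer loop
      vertex 20.000 10.000 0.000
      vertex 17.071 17.071 0.000
      vertex 10.000 10.000 16.000
    endloop
  endfacet
  facet normal 0.3314 0.8001 0.5000
    outer loop
      vertex 17.071 17.071 0.000
      vertex 10.000 20.000 0.000
      vertex 10.000 10.000 16.000
    endloop
  endfacet
  facet normal -0.3314 0.8001 0.5000
    outer loop
      vertex 10.000 20.000 0.000
      vertex 2.929 17.071 0.000
      vertex 10.000 10.000 16.000
    endloop
  endfacet
  facet normal -0.8001 0.3314 0.5000
    outer loop
      vertex 2.929 17.071 0.000
      vertex 0.000 10.000 0.000
      vertex 10.000 10.000 16.000
    endloop
  endfacet
  facet normal -0.8001 -0.3314 0.5000
    outer loop
      vertex 0.000 10.000 0.000
      vertex 2.929 2.929 0.000
      vertex 10.000 10.000 16.000
    endloop
  endfacet
  facet normal -0.3314 -0.8001 0.5000
    outer loop
      vertex 2.929 2.929 0.000
      vertex 10.000 0.000 0.000
      vertex 10.000 10.000 16.000
    endloop
  endfacet
  facet normal 0.3314 -0.8001 0.5000
    outer loop
      vertex 10.000 0.000 0.000
      vertex 17.071 2.929 0.000
      vertex 10.000 10.000 16.000
    endloop
  endfacet
  facet normal 0.8001 -0.3314 0.5000
    outer loop
      vertex 17.071 2.929 0.000
      vertex 20.000 10.000 0.000
      vertex 10.000 10.000 16.000
    endloop
  endfacet
endsolid part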